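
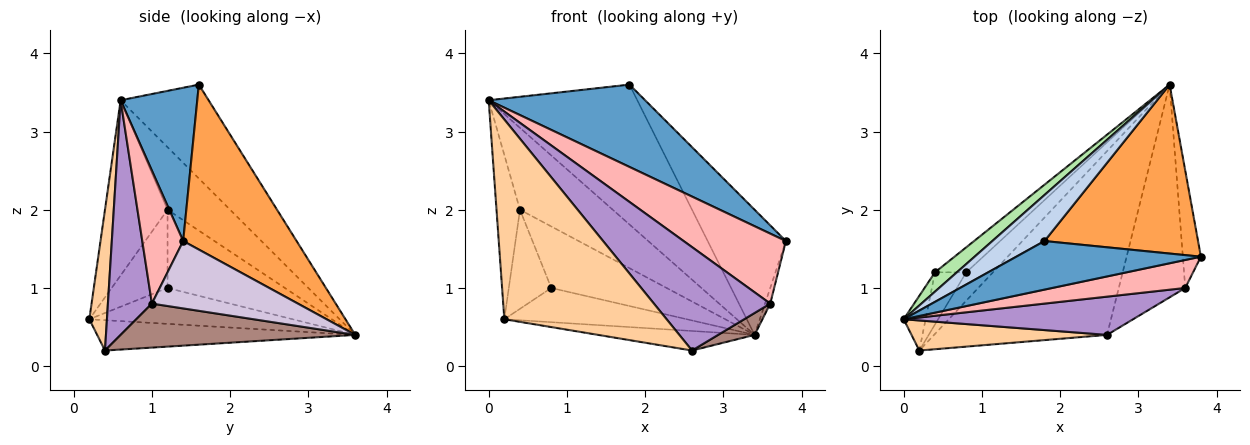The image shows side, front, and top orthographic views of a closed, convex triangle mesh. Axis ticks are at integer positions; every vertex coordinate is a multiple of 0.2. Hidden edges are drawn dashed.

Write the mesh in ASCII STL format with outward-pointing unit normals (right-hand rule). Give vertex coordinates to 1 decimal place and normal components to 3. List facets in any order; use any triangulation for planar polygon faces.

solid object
 facet normal 0.389 -0.794 0.468
  outer loop
   vertex 1.8 1.6 3.6
   vertex 0.0 0.6 3.4
   vertex 3.8 1.4 1.6
  endloop
 endfacet
 facet normal -0.490 0.828 0.272
  outer loop
   vertex 1.8 1.6 3.6
   vertex 3.4 3.6 0.4
   vertex 0.0 0.6 3.4
  endloop
 endfacet
 facet normal 0.653 0.451 0.608
  outer loop
   vertex 1.8 1.6 3.6
   vertex 3.8 1.4 1.6
   vertex 3.4 3.6 0.4
  endloop
 endfacet
 facet normal 0.107 -0.983 0.148
  outer loop
   vertex 2.6 0.4 0.2
   vertex 0.0 0.6 3.4
   vertex 0.2 0.2 0.6
  endloop
 endfacet
 facet normal -0.172 0.104 -0.980
  outer loop
   vertex 2.6 0.4 0.2
   vertex 0.2 0.2 0.6
   vertex 3.4 3.6 0.4
  endloop
 endfacet
 facet normal -0.549 0.814 0.192
  outer loop
   vertex 0.4 1.2 2.0
   vertex 0.0 0.6 3.4
   vertex 3.4 3.6 0.4
  endloop
 endfacet
 facet normal -0.930 0.349 -0.116
  outer loop
   vertex 0.4 1.2 2.0
   vertex 0.2 0.2 0.6
   vertex 0.0 0.6 3.4
  endloop
 endfacet
 facet normal 0.348 -0.870 0.348
  outer loop
   vertex 3.6 1.0 0.8
   vertex 3.8 1.4 1.6
   vertex 0.0 0.6 3.4
  endloop
 endfacet
 facet normal 0.334 -0.884 0.327
  outer loop
   vertex 3.6 1.0 0.8
   vertex 0.0 0.6 3.4
   vertex 2.6 0.4 0.2
  endloop
 endfacet
 facet normal 0.965 0.034 -0.259
  outer loop
   vertex 3.6 1.0 0.8
   vertex 3.4 3.6 0.4
   vertex 3.8 1.4 1.6
  endloop
 endfacet
 facet normal 0.550 -0.086 -0.831
  outer loop
   vertex 3.6 1.0 0.8
   vertex 2.6 0.4 0.2
   vertex 3.4 3.6 0.4
  endloop
 endfacet
 facet normal -0.651 0.584 -0.484
  outer loop
   vertex 0.8 1.2 1.0
   vertex 3.4 3.6 0.4
   vertex 0.2 0.2 0.6
  endloop
 endfacet
 facet normal -0.686 0.674 -0.274
  outer loop
   vertex 0.8 1.2 1.0
   vertex 0.4 1.2 2.0
   vertex 3.4 3.6 0.4
  endloop
 endfacet
 facet normal -0.759 0.577 -0.303
  outer loop
   vertex 0.8 1.2 1.0
   vertex 0.2 0.2 0.6
   vertex 0.4 1.2 2.0
  endloop
 endfacet
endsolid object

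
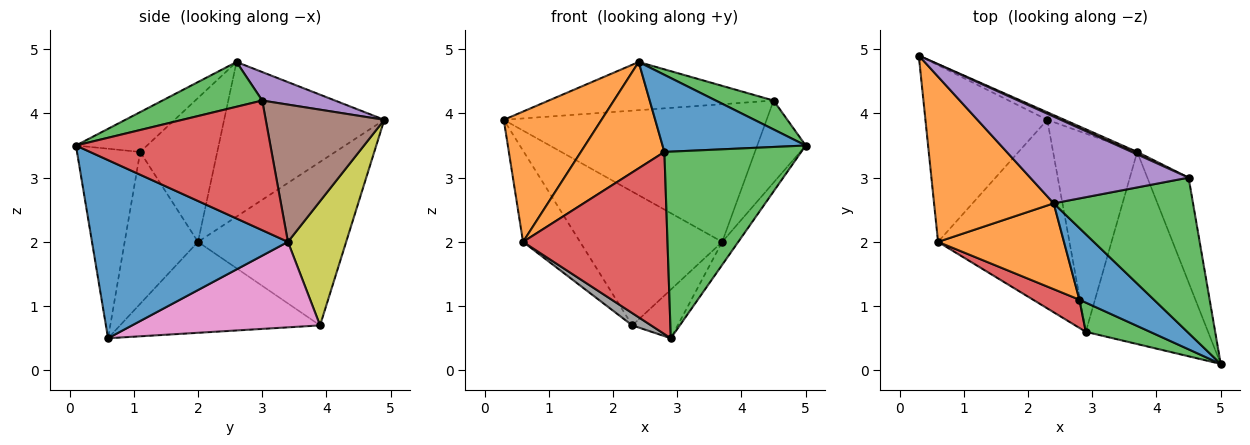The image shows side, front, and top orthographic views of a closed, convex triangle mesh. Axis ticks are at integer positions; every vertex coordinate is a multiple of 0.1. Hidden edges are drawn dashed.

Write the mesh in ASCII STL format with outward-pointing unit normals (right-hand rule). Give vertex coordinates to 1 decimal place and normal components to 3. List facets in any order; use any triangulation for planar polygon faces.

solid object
 facet normal 0.823 0.067 -0.565
  outer loop
   vertex 3.7 3.4 2.0
   vertex 5.0 0.1 3.5
   vertex 2.9 0.6 0.5
  endloop
 endfacet
 facet normal -0.712 -0.435 0.551
  outer loop
   vertex 0.6 2.0 2.0
   vertex 2.4 2.6 4.8
   vertex 0.3 4.9 3.9
  endloop
 endfacet
 facet normal 0.301 -0.174 0.938
  outer loop
   vertex 4.5 3.0 4.2
   vertex 2.4 2.6 4.8
   vertex 5.0 0.1 3.5
  endloop
 endfacet
 facet normal 0.927 0.231 -0.295
  outer loop
   vertex 4.5 3.0 4.2
   vertex 5.0 0.1 3.5
   vertex 3.7 3.4 2.0
  endloop
 endfacet
 facet normal 0.155 0.480 0.864
  outer loop
   vertex 4.5 3.0 4.2
   vertex 0.3 4.9 3.9
   vertex 2.4 2.6 4.8
  endloop
 endfacet
 facet normal 0.411 0.911 0.016
  outer loop
   vertex 4.5 3.0 4.2
   vertex 3.7 3.4 2.0
   vertex 0.3 4.9 3.9
  endloop
 endfacet
 facet normal 0.702 0.170 -0.691
  outer loop
   vertex 2.3 3.9 0.7
   vertex 3.7 3.4 2.0
   vertex 2.9 0.6 0.5
  endloop
 endfacet
 facet normal -0.568 -0.054 -0.821
  outer loop
   vertex 2.3 3.9 0.7
   vertex 2.9 0.6 0.5
   vertex 0.6 2.0 2.0
  endloop
 endfacet
 facet normal 0.379 0.924 -0.052
  outer loop
   vertex 2.3 3.9 0.7
   vertex 0.3 4.9 3.9
   vertex 3.7 3.4 2.0
  endloop
 endfacet
 facet normal -0.766 0.295 -0.571
  outer loop
   vertex 2.3 3.9 0.7
   vertex 0.6 2.0 2.0
   vertex 0.3 4.9 3.9
  endloop
 endfacet
 facet normal -0.342 -0.688 0.640
  outer loop
   vertex 2.8 1.1 3.4
   vertex 5.0 0.1 3.5
   vertex 2.4 2.6 4.8
  endloop
 endfacet
 facet normal -0.583 -0.632 0.510
  outer loop
   vertex 2.8 1.1 3.4
   vertex 2.4 2.6 4.8
   vertex 0.6 2.0 2.0
  endloop
 endfacet
 facet normal -0.415 -0.899 0.141
  outer loop
   vertex 2.8 1.1 3.4
   vertex 2.9 0.6 0.5
   vertex 5.0 0.1 3.5
  endloop
 endfacet
 facet normal -0.448 -0.883 0.137
  outer loop
   vertex 2.8 1.1 3.4
   vertex 0.6 2.0 2.0
   vertex 2.9 0.6 0.5
  endloop
 endfacet
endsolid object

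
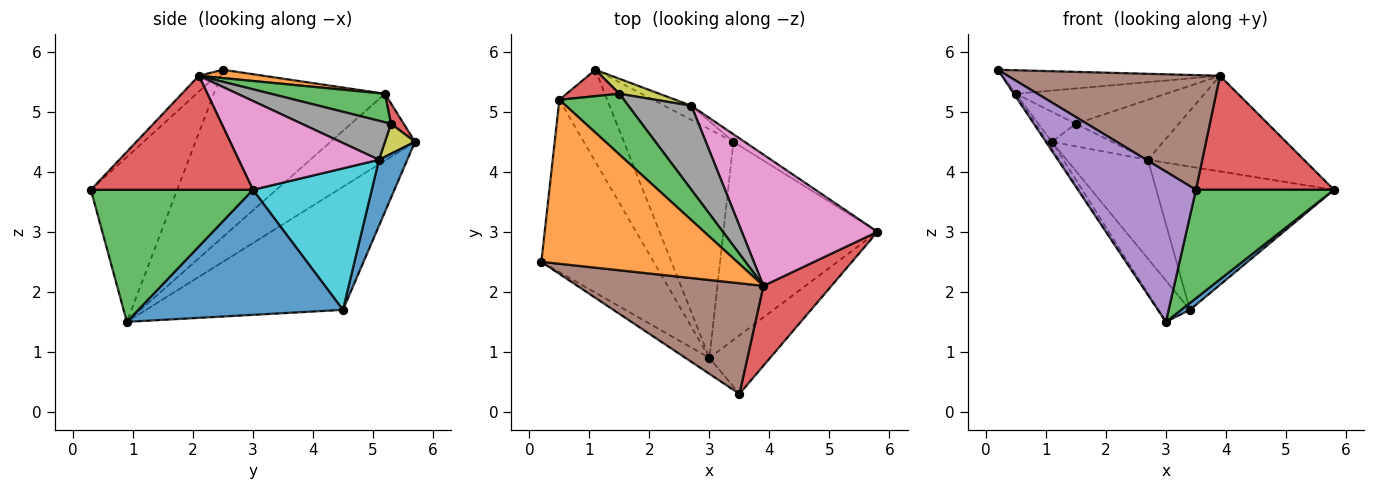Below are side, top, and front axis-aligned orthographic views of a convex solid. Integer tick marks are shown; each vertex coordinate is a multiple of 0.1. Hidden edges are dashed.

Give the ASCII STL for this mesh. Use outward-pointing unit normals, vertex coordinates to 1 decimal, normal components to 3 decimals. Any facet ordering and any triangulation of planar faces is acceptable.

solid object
 facet normal 0.630 -0.027 -0.776
  outer loop
   vertex 3.4 4.5 1.7
   vertex 5.8 3.0 3.7
   vertex 3.0 0.9 1.5
  endloop
 endfacet
 facet normal -0.742 0.119 -0.660
  outer loop
   vertex 3.4 4.5 1.7
   vertex 3.0 0.9 1.5
   vertex 1.1 5.7 4.5
  endloop
 endfacet
 facet normal 0.719 -0.612 -0.330
  outer loop
   vertex 3.5 0.3 3.7
   vertex 3.0 0.9 1.5
   vertex 5.8 3.0 3.7
  endloop
 endfacet
 facet normal 0.693 -0.590 0.413
  outer loop
   vertex 3.5 0.3 3.7
   vertex 5.8 3.0 3.7
   vertex 3.9 2.1 5.6
  endloop
 endfacet
 facet normal -0.588 -0.804 -0.086
  outer loop
   vertex 3.5 0.3 3.7
   vertex 0.2 2.5 5.7
   vertex 3.0 0.9 1.5
  endloop
 endfacet
 facet normal -0.059 -0.718 0.693
  outer loop
   vertex 3.5 0.3 3.7
   vertex 3.9 2.1 5.6
   vertex 0.2 2.5 5.7
  endloop
 endfacet
 facet normal 0.468 0.520 0.714
  outer loop
   vertex 2.7 5.1 4.2
   vertex 3.9 2.1 5.6
   vertex 5.8 3.0 3.7
  endloop
 endfacet
 facet normal 0.450 0.519 0.727
  outer loop
   vertex 2.7 5.1 4.2
   vertex 1.5 5.3 4.8
   vertex 3.9 2.1 5.6
  endloop
 endfacet
 facet normal 0.384 0.768 0.512
  outer loop
   vertex 2.7 5.1 4.2
   vertex 1.1 5.7 4.5
   vertex 1.5 5.3 4.8
  endloop
 endfacet
 facet normal 0.555 0.830 -0.044
  outer loop
   vertex 2.7 5.1 4.2
   vertex 5.8 3.0 3.7
   vertex 3.4 4.5 1.7
  endloop
 endfacet
 facet normal 0.326 0.936 -0.133
  outer loop
   vertex 2.7 5.1 4.2
   vertex 3.4 4.5 1.7
   vertex 1.1 5.7 4.5
  endloop
 endfacet
 facet normal 0.042 0.142 0.989
  outer loop
   vertex 0.5 5.2 5.3
   vertex 0.2 2.5 5.7
   vertex 3.9 2.1 5.6
  endloop
 endfacet
 facet normal 0.357 0.470 0.808
  outer loop
   vertex 0.5 5.2 5.3
   vertex 3.9 2.1 5.6
   vertex 1.5 5.3 4.8
  endloop
 endfacet
 facet normal 0.247 0.727 0.640
  outer loop
   vertex 0.5 5.2 5.3
   vertex 1.5 5.3 4.8
   vertex 1.1 5.7 4.5
  endloop
 endfacet
 facet normal -0.830 0.010 -0.557
  outer loop
   vertex 0.5 5.2 5.3
   vertex 3.0 0.9 1.5
   vertex 0.2 2.5 5.7
  endloop
 endfacet
 facet normal -0.812 0.043 -0.582
  outer loop
   vertex 0.5 5.2 5.3
   vertex 1.1 5.7 4.5
   vertex 3.0 0.9 1.5
  endloop
 endfacet
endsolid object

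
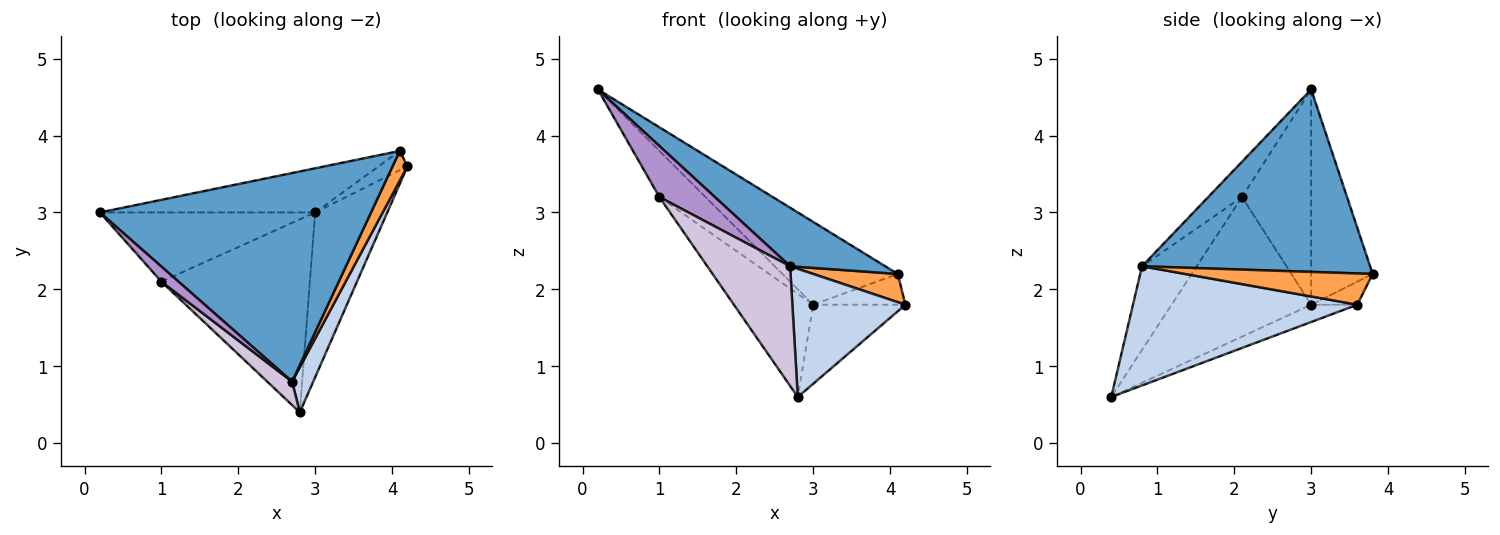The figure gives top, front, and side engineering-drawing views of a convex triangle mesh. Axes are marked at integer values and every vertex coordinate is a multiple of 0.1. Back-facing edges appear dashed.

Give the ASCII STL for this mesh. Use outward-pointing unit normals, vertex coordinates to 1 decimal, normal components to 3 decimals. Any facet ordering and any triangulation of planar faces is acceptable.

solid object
 facet normal 0.544 -0.227 0.808
  outer loop
   vertex 2.7 0.8 2.3
   vertex 4.1 3.8 2.2
   vertex 0.2 3.0 4.6
  endloop
 endfacet
 facet normal 0.882 -0.445 0.156
  outer loop
   vertex 2.7 0.8 2.3
   vertex 2.8 0.4 0.6
   vertex 4.2 3.6 1.8
  endloop
 endfacet
 facet normal 0.836 -0.377 0.398
  outer loop
   vertex 2.7 0.8 2.3
   vertex 4.2 3.6 1.8
   vertex 4.1 3.8 2.2
  endloop
 endfacet
 facet normal -0.211 0.423 -0.881
  outer loop
   vertex 3.0 3.0 1.8
   vertex 4.2 3.6 1.8
   vertex 2.8 0.4 0.6
  endloop
 endfacet
 facet normal -0.426 0.798 -0.426
  outer loop
   vertex 3.0 3.0 1.8
   vertex 0.2 3.0 4.6
   vertex 4.1 3.8 2.2
  endloop
 endfacet
 facet normal -0.390 0.781 -0.488
  outer loop
   vertex 3.0 3.0 1.8
   vertex 4.1 3.8 2.2
   vertex 4.2 3.6 1.8
  endloop
 endfacet
 facet normal -0.640 0.426 -0.640
  outer loop
   vertex 1.0 2.1 3.2
   vertex 0.2 3.0 4.6
   vertex 3.0 3.0 1.8
  endloop
 endfacet
 facet normal -0.638 0.362 -0.679
  outer loop
   vertex 1.0 2.1 3.2
   vertex 3.0 3.0 1.8
   vertex 2.8 0.4 0.6
  endloop
 endfacet
 facet normal -0.504 -0.828 0.245
  outer loop
   vertex 1.0 2.1 3.2
   vertex 2.7 0.8 2.3
   vertex 0.2 3.0 4.6
  endloop
 endfacet
 facet normal -0.544 -0.823 0.162
  outer loop
   vertex 1.0 2.1 3.2
   vertex 2.8 0.4 0.6
   vertex 2.7 0.8 2.3
  endloop
 endfacet
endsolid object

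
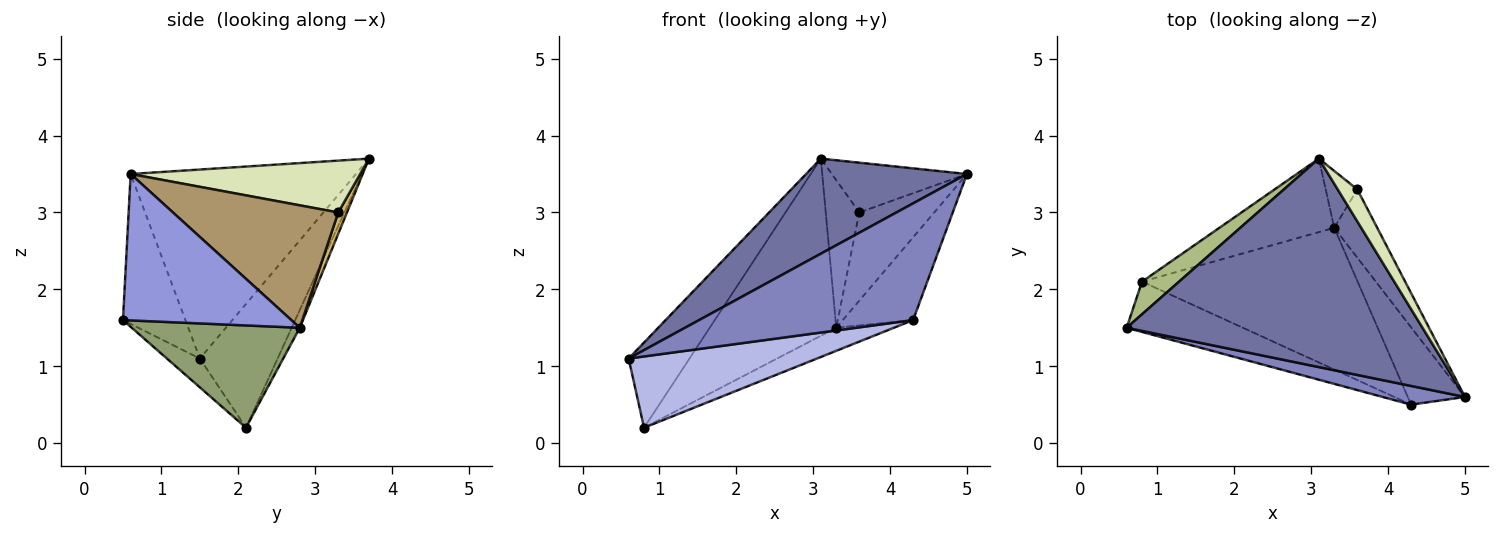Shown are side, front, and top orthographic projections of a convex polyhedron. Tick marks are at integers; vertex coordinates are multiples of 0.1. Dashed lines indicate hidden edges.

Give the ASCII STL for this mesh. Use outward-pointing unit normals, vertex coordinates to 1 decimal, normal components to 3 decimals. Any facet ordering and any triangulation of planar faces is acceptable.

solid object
 facet normal -0.502 -0.359 0.787
  outer loop
   vertex 3.1 3.7 3.7
   vertex 0.6 1.5 1.1
   vertex 5.0 0.6 3.5
  endloop
 endfacet
 facet normal -0.277 -0.949 0.152
  outer loop
   vertex 4.3 0.5 1.6
   vertex 5.0 0.6 3.5
   vertex 0.6 1.5 1.1
  endloop
 endfacet
 facet normal 0.868 0.363 -0.339
  outer loop
   vertex 3.3 2.8 1.5
   vertex 5.0 0.6 3.5
   vertex 4.3 0.5 1.6
  endloop
 endfacet
 facet normal -0.141 -0.809 -0.571
  outer loop
   vertex 0.8 2.1 0.2
   vertex 4.3 0.5 1.6
   vertex 0.6 1.5 1.1
  endloop
 endfacet
 facet normal 0.424 0.146 -0.894
  outer loop
   vertex 0.8 2.1 0.2
   vertex 3.3 2.8 1.5
   vertex 4.3 0.5 1.6
  endloop
 endfacet
 facet normal -0.767 0.600 0.230
  outer loop
   vertex 0.8 2.1 0.2
   vertex 0.6 1.5 1.1
   vertex 3.1 3.7 3.7
  endloop
 endfacet
 facet normal -0.059 0.922 -0.383
  outer loop
   vertex 0.8 2.1 0.2
   vertex 3.1 3.7 3.7
   vertex 3.3 2.8 1.5
  endloop
 endfacet
 facet normal 0.819 0.482 0.310
  outer loop
   vertex 3.6 3.3 3.0
   vertex 3.1 3.7 3.7
   vertex 5.0 0.6 3.5
  endloop
 endfacet
 facet normal 0.867 0.393 -0.305
  outer loop
   vertex 3.6 3.3 3.0
   vertex 5.0 0.6 3.5
   vertex 3.3 2.8 1.5
  endloop
 endfacet
 facet normal 0.236 0.907 -0.349
  outer loop
   vertex 3.6 3.3 3.0
   vertex 3.3 2.8 1.5
   vertex 3.1 3.7 3.7
  endloop
 endfacet
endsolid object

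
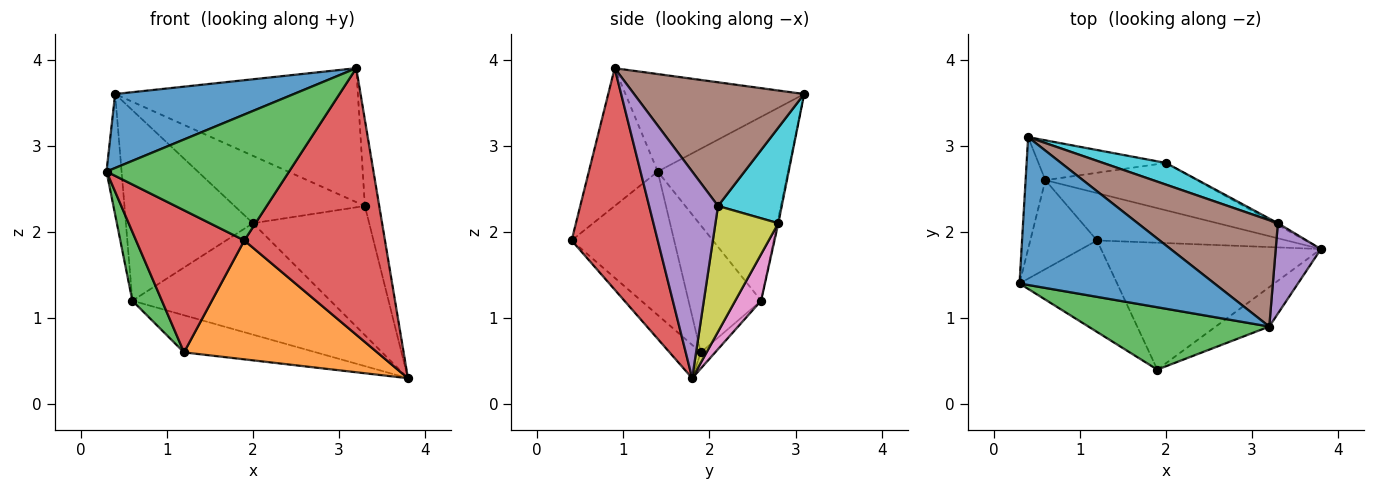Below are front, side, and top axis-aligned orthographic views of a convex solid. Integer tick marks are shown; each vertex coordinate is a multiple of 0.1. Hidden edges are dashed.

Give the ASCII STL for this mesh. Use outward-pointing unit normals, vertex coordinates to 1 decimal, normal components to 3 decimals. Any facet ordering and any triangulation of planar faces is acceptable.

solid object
 facet normal -0.408 -0.408 0.816
  outer loop
   vertex 3.2 0.9 3.9
   vertex 0.4 3.1 3.6
   vertex 0.3 1.4 2.7
  endloop
 endfacet
 facet normal -0.988 0.114 -0.106
  outer loop
   vertex 0.6 2.6 1.2
   vertex 0.3 1.4 2.7
   vertex 0.4 3.1 3.6
  endloop
 endfacet
 facet normal -0.320 -0.849 0.420
  outer loop
   vertex 1.9 0.4 1.9
   vertex 3.2 0.9 3.9
   vertex 0.3 1.4 2.7
  endloop
 endfacet
 facet normal 0.518 -0.846 -0.125
  outer loop
   vertex 1.9 0.4 1.9
   vertex 3.8 1.8 0.3
   vertex 3.2 0.9 3.9
  endloop
 endfacet
 facet normal 0.957 0.199 0.209
  outer loop
   vertex 3.3 2.1 2.3
   vertex 3.2 0.9 3.9
   vertex 3.8 1.8 0.3
  endloop
 endfacet
 facet normal 0.481 0.687 0.545
  outer loop
   vertex 3.3 2.1 2.3
   vertex 0.4 3.1 3.6
   vertex 3.2 0.9 3.9
  endloop
 endfacet
 facet normal 0.119 0.914 -0.388
  outer loop
   vertex 2.0 2.8 2.1
   vertex 3.8 1.8 0.3
   vertex 0.6 2.6 1.2
  endloop
 endfacet
 facet normal -0.008 0.979 -0.205
  outer loop
   vertex 2.0 2.8 2.1
   vertex 0.6 2.6 1.2
   vertex 0.4 3.1 3.6
  endloop
 endfacet
 facet normal 0.476 0.880 -0.013
  outer loop
   vertex 2.0 2.8 2.1
   vertex 3.3 2.1 2.3
   vertex 3.8 1.8 0.3
  endloop
 endfacet
 facet normal 0.422 0.863 0.278
  outer loop
   vertex 2.0 2.8 2.1
   vertex 0.4 3.1 3.6
   vertex 3.3 2.1 2.3
  endloop
 endfacet
 facet normal -0.067 0.616 -0.785
  outer loop
   vertex 1.2 1.9 0.6
   vertex 0.6 2.6 1.2
   vertex 3.8 1.8 0.3
  endloop
 endfacet
 facet normal -0.110 -0.680 -0.725
  outer loop
   vertex 1.2 1.9 0.6
   vertex 3.8 1.8 0.3
   vertex 1.9 0.4 1.9
  endloop
 endfacet
 facet normal -0.833 -0.339 -0.438
  outer loop
   vertex 1.2 1.9 0.6
   vertex 0.3 1.4 2.7
   vertex 0.6 2.6 1.2
  endloop
 endfacet
 facet normal -0.623 -0.658 -0.424
  outer loop
   vertex 1.2 1.9 0.6
   vertex 1.9 0.4 1.9
   vertex 0.3 1.4 2.7
  endloop
 endfacet
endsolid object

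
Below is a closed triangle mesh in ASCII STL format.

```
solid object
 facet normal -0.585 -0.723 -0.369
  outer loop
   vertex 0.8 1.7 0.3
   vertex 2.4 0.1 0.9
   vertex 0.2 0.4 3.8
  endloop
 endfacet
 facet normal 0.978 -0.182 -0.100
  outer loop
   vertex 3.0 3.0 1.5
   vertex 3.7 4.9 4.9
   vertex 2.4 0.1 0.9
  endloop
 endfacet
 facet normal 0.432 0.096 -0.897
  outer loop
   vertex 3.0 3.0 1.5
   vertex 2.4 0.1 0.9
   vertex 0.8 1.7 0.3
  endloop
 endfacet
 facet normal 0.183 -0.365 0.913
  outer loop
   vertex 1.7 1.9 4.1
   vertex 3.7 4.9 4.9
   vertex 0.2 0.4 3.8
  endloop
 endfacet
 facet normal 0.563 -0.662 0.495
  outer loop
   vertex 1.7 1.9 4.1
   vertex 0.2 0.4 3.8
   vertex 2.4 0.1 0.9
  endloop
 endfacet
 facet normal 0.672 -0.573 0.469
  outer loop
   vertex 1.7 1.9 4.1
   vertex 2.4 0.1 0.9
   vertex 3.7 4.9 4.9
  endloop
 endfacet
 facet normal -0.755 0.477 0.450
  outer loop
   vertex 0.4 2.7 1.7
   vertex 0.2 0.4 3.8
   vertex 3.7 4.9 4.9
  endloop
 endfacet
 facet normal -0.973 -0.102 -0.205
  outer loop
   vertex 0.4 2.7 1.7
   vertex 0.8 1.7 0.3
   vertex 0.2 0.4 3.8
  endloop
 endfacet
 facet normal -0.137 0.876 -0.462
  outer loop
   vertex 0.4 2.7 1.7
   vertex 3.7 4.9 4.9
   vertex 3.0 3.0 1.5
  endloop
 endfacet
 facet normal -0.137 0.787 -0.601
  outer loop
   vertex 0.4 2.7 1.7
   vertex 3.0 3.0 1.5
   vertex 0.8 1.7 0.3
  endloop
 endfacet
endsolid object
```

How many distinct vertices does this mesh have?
7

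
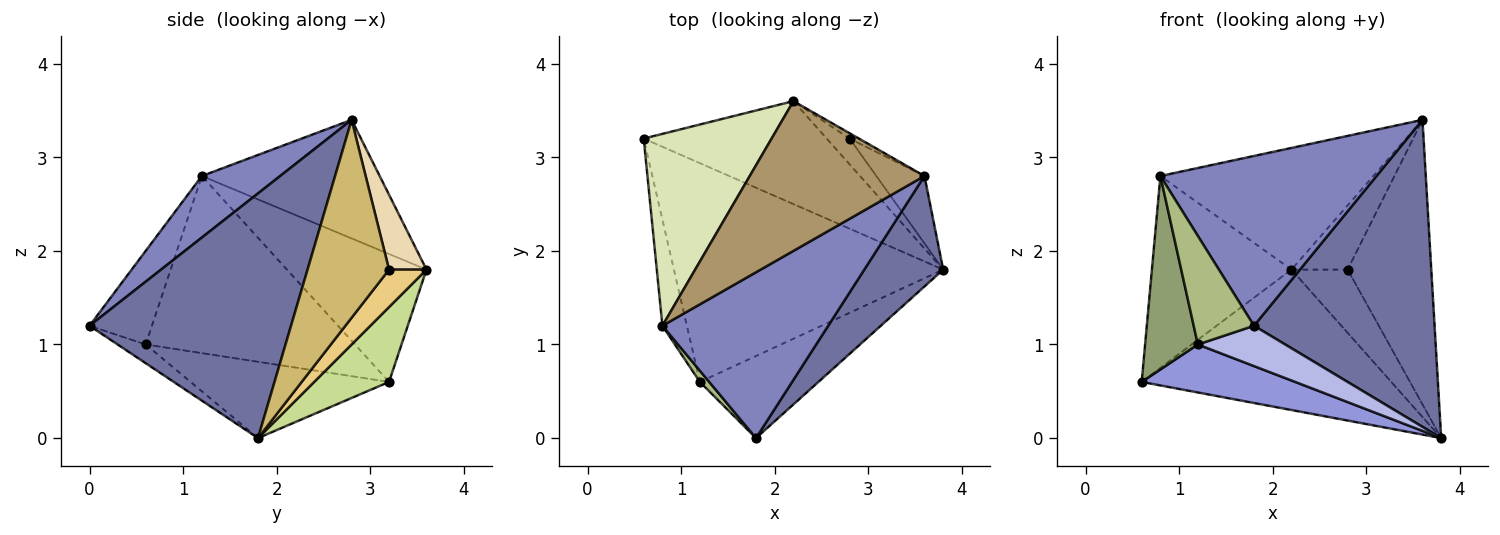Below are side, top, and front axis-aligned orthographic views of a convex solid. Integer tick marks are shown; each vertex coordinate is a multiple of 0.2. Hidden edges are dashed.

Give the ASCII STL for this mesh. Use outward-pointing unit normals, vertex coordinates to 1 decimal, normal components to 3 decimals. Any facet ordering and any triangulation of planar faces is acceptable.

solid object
 facet normal 0.724 -0.649 0.233
  outer loop
   vertex 3.6 2.8 3.4
   vertex 1.8 0.0 1.2
   vertex 3.8 1.8 0.0
  endloop
 endfacet
 facet normal 0.251 -0.693 0.676
  outer loop
   vertex 0.8 1.2 2.8
   vertex 1.8 0.0 1.2
   vertex 3.6 2.8 3.4
  endloop
 endfacet
 facet normal -0.267 -0.206 -0.941
  outer loop
   vertex 1.2 0.6 1.0
   vertex 0.6 3.2 0.6
   vertex 3.8 1.8 0.0
  endloop
 endfacet
 facet normal -0.140 -0.437 -0.889
  outer loop
   vertex 1.2 0.6 1.0
   vertex 3.8 1.8 0.0
   vertex 1.8 0.0 1.2
  endloop
 endfacet
 facet normal -0.961 -0.242 -0.133
  outer loop
   vertex 1.2 0.6 1.0
   vertex 0.8 1.2 2.8
   vertex 0.6 3.2 0.6
  endloop
 endfacet
 facet normal -0.717 -0.693 0.072
  outer loop
   vertex 1.2 0.6 1.0
   vertex 1.8 0.0 1.2
   vertex 0.8 1.2 2.8
  endloop
 endfacet
 facet normal 0.235 0.784 -0.575
  outer loop
   vertex 2.2 3.6 1.8
   vertex 3.8 1.8 0.0
   vertex 0.6 3.2 0.6
  endloop
 endfacet
 facet normal -0.577 0.577 0.577
  outer loop
   vertex 2.2 3.6 1.8
   vertex 0.6 3.2 0.6
   vertex 0.8 1.2 2.8
  endloop
 endfacet
 facet normal -0.466 0.558 0.687
  outer loop
   vertex 2.2 3.6 1.8
   vertex 0.8 1.2 2.8
   vertex 3.6 2.8 3.4
  endloop
 endfacet
 facet normal 0.688 0.706 -0.167
  outer loop
   vertex 2.8 3.2 1.8
   vertex 3.6 2.8 3.4
   vertex 3.8 1.8 0.0
  endloop
 endfacet
 facet normal 0.525 0.788 -0.321
  outer loop
   vertex 2.8 3.2 1.8
   vertex 3.8 1.8 0.0
   vertex 2.2 3.6 1.8
  endloop
 endfacet
 facet normal 0.553 0.830 -0.069
  outer loop
   vertex 2.8 3.2 1.8
   vertex 2.2 3.6 1.8
   vertex 3.6 2.8 3.4
  endloop
 endfacet
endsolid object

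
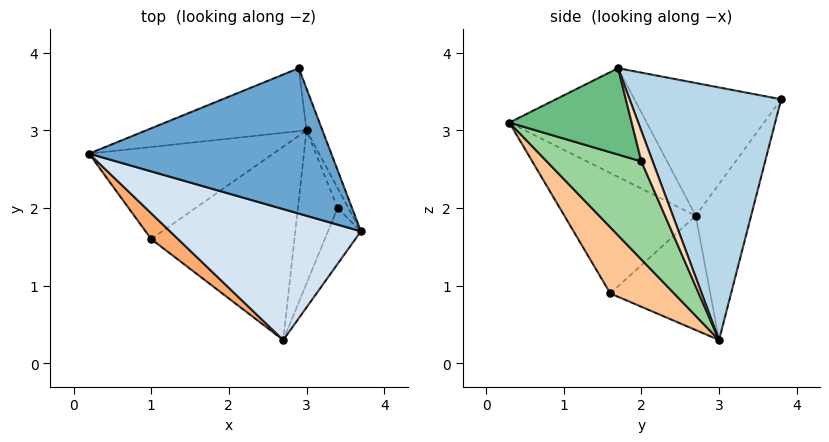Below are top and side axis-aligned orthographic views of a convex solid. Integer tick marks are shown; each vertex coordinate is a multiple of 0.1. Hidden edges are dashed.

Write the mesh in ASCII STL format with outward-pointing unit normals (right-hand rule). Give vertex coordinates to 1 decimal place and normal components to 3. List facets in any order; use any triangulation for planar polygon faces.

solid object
 facet normal -0.481 -0.016 0.877
  outer loop
   vertex 2.9 3.8 3.4
   vertex 0.2 2.7 1.9
   vertex 3.7 1.7 3.8
  endloop
 endfacet
 facet normal -0.243 0.937 -0.250
  outer loop
   vertex 3.0 3.0 0.3
   vertex 0.2 2.7 1.9
   vertex 2.9 3.8 3.4
  endloop
 endfacet
 facet normal 0.937 0.346 -0.059
  outer loop
   vertex 3.0 3.0 0.3
   vertex 2.9 3.8 3.4
   vertex 3.7 1.7 3.8
  endloop
 endfacet
 facet normal -0.493 -0.081 0.866
  outer loop
   vertex 2.7 0.3 3.1
   vertex 3.7 1.7 3.8
   vertex 0.2 2.7 1.9
  endloop
 endfacet
 facet normal -0.491 0.363 -0.792
  outer loop
   vertex 1.0 1.6 0.9
   vertex 0.2 2.7 1.9
   vertex 3.0 3.0 0.3
  endloop
 endfacet
 facet normal -0.723 -0.672 0.161
  outer loop
   vertex 1.0 1.6 0.9
   vertex 2.7 0.3 3.1
   vertex 0.2 2.7 1.9
  endloop
 endfacet
 facet normal 0.298 -0.703 -0.646
  outer loop
   vertex 1.0 1.6 0.9
   vertex 3.0 3.0 0.3
   vertex 2.7 0.3 3.1
  endloop
 endfacet
 facet normal 0.879 -0.362 -0.310
  outer loop
   vertex 3.4 2.0 2.6
   vertex 3.0 3.0 0.3
   vertex 3.7 1.7 3.8
  endloop
 endfacet
 facet normal 0.839 -0.440 -0.320
  outer loop
   vertex 3.4 2.0 2.6
   vertex 3.7 1.7 3.8
   vertex 2.7 0.3 3.1
  endloop
 endfacet
 facet normal 0.832 -0.441 -0.337
  outer loop
   vertex 3.4 2.0 2.6
   vertex 2.7 0.3 3.1
   vertex 3.0 3.0 0.3
  endloop
 endfacet
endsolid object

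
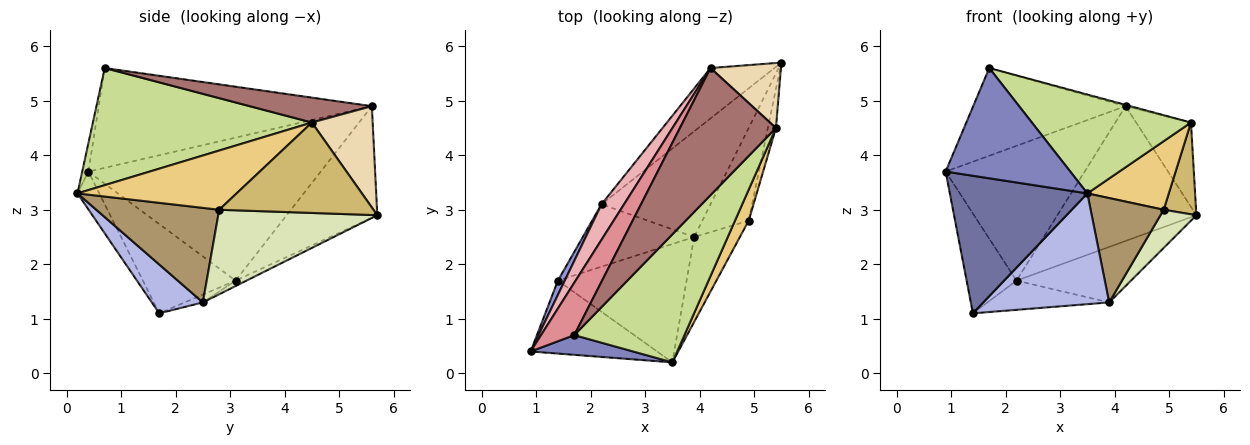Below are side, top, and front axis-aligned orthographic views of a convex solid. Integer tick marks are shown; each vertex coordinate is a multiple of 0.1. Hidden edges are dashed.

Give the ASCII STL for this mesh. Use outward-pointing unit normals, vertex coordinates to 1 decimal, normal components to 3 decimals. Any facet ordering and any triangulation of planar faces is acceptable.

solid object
 facet normal -0.139 -0.875 -0.464
  outer loop
   vertex 1.4 1.7 1.1
   vertex 3.5 0.2 3.3
   vertex 0.9 0.4 3.7
  endloop
 endfacet
 facet normal -0.049 -0.983 0.176
  outer loop
   vertex 1.7 0.7 5.6
   vertex 0.9 0.4 3.7
   vertex 3.5 0.2 3.3
  endloop
 endfacet
 facet normal -0.878 0.473 0.068
  outer loop
   vertex 2.2 3.1 1.7
   vertex 1.4 1.7 1.1
   vertex 0.9 0.4 3.7
  endloop
 endfacet
 facet normal 0.267 -0.658 -0.704
  outer loop
   vertex 3.9 2.5 1.3
   vertex 3.5 0.2 3.3
   vertex 1.4 1.7 1.1
  endloop
 endfacet
 facet normal -0.044 0.464 -0.885
  outer loop
   vertex 3.9 2.5 1.3
   vertex 2.2 3.1 1.7
   vertex 5.5 5.7 2.9
  endloop
 endfacet
 facet normal -0.063 0.423 -0.904
  outer loop
   vertex 3.9 2.5 1.3
   vertex 1.4 1.7 1.1
   vertex 2.2 3.1 1.7
  endloop
 endfacet
 facet normal 0.644 -0.468 0.606
  outer loop
   vertex 5.4 4.5 4.6
   vertex 1.7 0.7 5.6
   vertex 3.5 0.2 3.3
  endloop
 endfacet
 facet normal 0.860 -0.194 -0.472
  outer loop
   vertex 4.9 2.8 3.0
   vertex 3.9 2.5 1.3
   vertex 5.5 5.7 2.9
  endloop
 endfacet
 facet normal 0.794 -0.472 -0.384
  outer loop
   vertex 4.9 2.8 3.0
   vertex 3.5 0.2 3.3
   vertex 3.9 2.5 1.3
  endloop
 endfacet
 facet normal 0.975 -0.205 -0.087
  outer loop
   vertex 4.9 2.8 3.0
   vertex 5.5 5.7 2.9
   vertex 5.4 4.5 4.6
  endloop
 endfacet
 facet normal 0.872 -0.446 0.202
  outer loop
   vertex 4.9 2.8 3.0
   vertex 5.4 4.5 4.6
   vertex 3.5 0.2 3.3
  endloop
 endfacet
 facet normal 0.660 0.595 0.459
  outer loop
   vertex 4.2 5.6 4.9
   vertex 5.4 4.5 4.6
   vertex 5.5 5.7 2.9
  endloop
 endfacet
 facet normal 0.251 0.010 0.968
  outer loop
   vertex 4.2 5.6 4.9
   vertex 1.7 0.7 5.6
   vertex 5.4 4.5 4.6
  endloop
 endfacet
 facet normal -0.521 0.799 -0.299
  outer loop
   vertex 4.2 5.6 4.9
   vertex 5.5 5.7 2.9
   vertex 2.2 3.1 1.7
  endloop
 endfacet
 facet normal -0.839 0.468 0.279
  outer loop
   vertex 4.2 5.6 4.9
   vertex 0.9 0.4 3.7
   vertex 1.7 0.7 5.6
  endloop
 endfacet
 facet normal -0.850 0.509 0.134
  outer loop
   vertex 4.2 5.6 4.9
   vertex 2.2 3.1 1.7
   vertex 0.9 0.4 3.7
  endloop
 endfacet
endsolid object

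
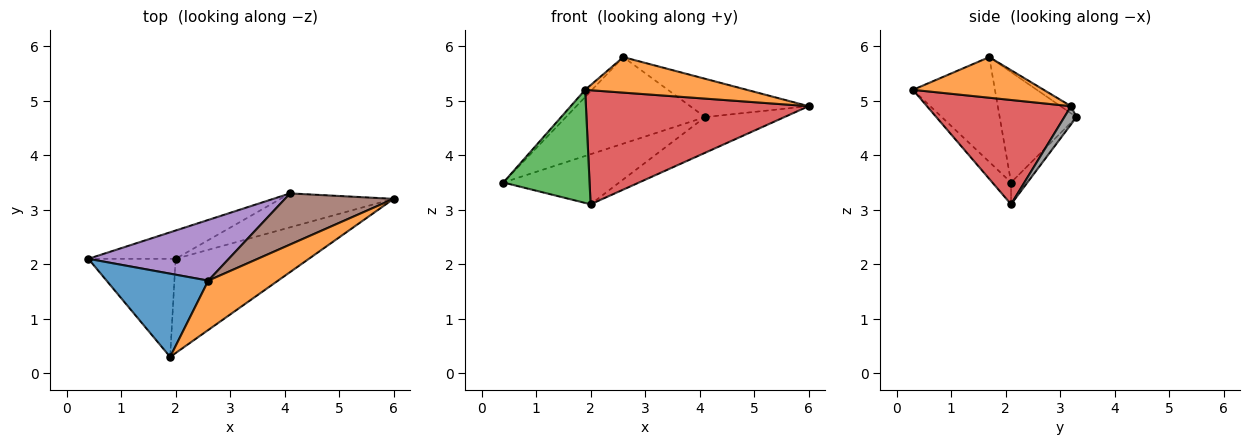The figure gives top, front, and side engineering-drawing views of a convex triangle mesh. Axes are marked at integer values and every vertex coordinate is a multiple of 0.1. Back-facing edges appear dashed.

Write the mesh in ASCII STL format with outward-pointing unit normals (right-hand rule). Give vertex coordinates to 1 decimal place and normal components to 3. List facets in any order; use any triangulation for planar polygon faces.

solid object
 facet normal -0.716 0.060 0.695
  outer loop
   vertex 2.6 1.7 5.8
   vertex 0.4 2.1 3.5
   vertex 1.9 0.3 5.2
  endloop
 endfacet
 facet normal 0.427 -0.528 0.734
  outer loop
   vertex 2.6 1.7 5.8
   vertex 1.9 0.3 5.2
   vertex 6.0 3.2 4.9
  endloop
 endfacet
 facet normal -0.162 -0.745 -0.647
  outer loop
   vertex 2.0 2.1 3.1
   vertex 1.9 0.3 5.2
   vertex 0.4 2.1 3.5
  endloop
 endfacet
 facet normal 0.446 -0.690 -0.570
  outer loop
   vertex 2.0 2.1 3.1
   vertex 6.0 3.2 4.9
   vertex 1.9 0.3 5.2
  endloop
 endfacet
 facet normal -0.412 0.746 0.524
  outer loop
   vertex 4.1 3.3 4.7
   vertex 0.4 2.1 3.5
   vertex 2.6 1.7 5.8
  endloop
 endfacet
 facet normal -0.053 0.599 0.799
  outer loop
   vertex 4.1 3.3 4.7
   vertex 2.6 1.7 5.8
   vertex 6.0 3.2 4.9
  endloop
 endfacet
 facet normal -0.122 0.864 -0.488
  outer loop
   vertex 4.1 3.3 4.7
   vertex 2.0 2.1 3.1
   vertex 0.4 2.1 3.5
  endloop
 endfacet
 facet normal 0.110 0.720 -0.685
  outer loop
   vertex 4.1 3.3 4.7
   vertex 6.0 3.2 4.9
   vertex 2.0 2.1 3.1
  endloop
 endfacet
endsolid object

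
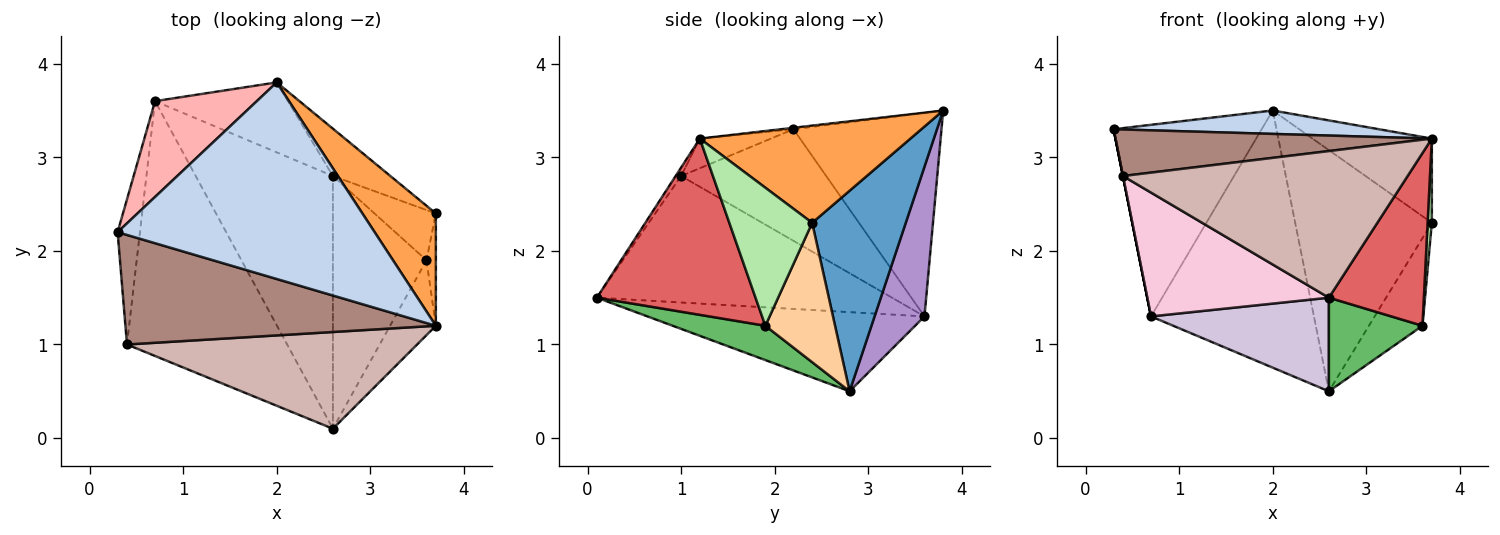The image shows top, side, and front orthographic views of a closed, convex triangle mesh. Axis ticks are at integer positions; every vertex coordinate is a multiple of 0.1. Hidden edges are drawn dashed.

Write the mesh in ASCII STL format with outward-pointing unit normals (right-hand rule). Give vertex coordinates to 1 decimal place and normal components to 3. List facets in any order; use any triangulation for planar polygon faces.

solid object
 facet normal 0.558 0.814 -0.160
  outer loop
   vertex 2.0 3.8 3.5
   vertex 3.7 2.4 2.3
   vertex 2.6 2.8 0.5
  endloop
 endfacet
 facet normal -0.006 -0.118 0.993
  outer loop
   vertex 3.7 1.2 3.2
   vertex 2.0 3.8 3.5
   vertex 0.3 2.2 3.3
  endloop
 endfacet
 facet normal 0.727 0.412 0.549
  outer loop
   vertex 3.7 1.2 3.2
   vertex 3.7 2.4 2.3
   vertex 2.0 3.8 3.5
  endloop
 endfacet
 facet normal 0.749 0.575 -0.330
  outer loop
   vertex 3.6 1.9 1.2
   vertex 2.6 2.8 0.5
   vertex 3.7 2.4 2.3
  endloop
 endfacet
 facet normal 0.325 -0.328 -0.887
  outer loop
   vertex 3.6 1.9 1.2
   vertex 2.6 0.1 1.5
   vertex 2.6 2.8 0.5
  endloop
 endfacet
 facet normal 0.996 -0.051 -0.068
  outer loop
   vertex 3.6 1.9 1.2
   vertex 3.7 2.4 2.3
   vertex 3.7 1.2 3.2
  endloop
 endfacet
 facet normal 0.837 -0.501 -0.217
  outer loop
   vertex 3.6 1.9 1.2
   vertex 3.7 1.2 3.2
   vertex 2.6 0.1 1.5
  endloop
 endfacet
 facet normal -0.667 0.667 0.333
  outer loop
   vertex 0.7 3.6 1.3
   vertex 0.3 2.2 3.3
   vertex 2.0 3.8 3.5
  endloop
 endfacet
 facet normal 0.284 0.925 -0.252
  outer loop
   vertex 0.7 3.6 1.3
   vertex 2.0 3.8 3.5
   vertex 2.6 2.8 0.5
  endloop
 endfacet
 facet normal -0.476 -0.305 -0.825
  outer loop
   vertex 0.7 3.6 1.3
   vertex 2.6 2.8 0.5
   vertex 2.6 0.1 1.5
  endloop
 endfacet
 facet normal -0.088 -0.389 0.917
  outer loop
   vertex 0.4 1.0 2.8
   vertex 3.7 1.2 3.2
   vertex 0.3 2.2 3.3
  endloop
 endfacet
 facet normal -0.016 -0.835 0.551
  outer loop
   vertex 0.4 1.0 2.8
   vertex 2.6 0.1 1.5
   vertex 3.7 1.2 3.2
  endloop
 endfacet
 facet normal -0.981 0.000 -0.196
  outer loop
   vertex 0.4 1.0 2.8
   vertex 0.3 2.2 3.3
   vertex 0.7 3.6 1.3
  endloop
 endfacet
 facet normal -0.579 -0.356 -0.733
  outer loop
   vertex 0.4 1.0 2.8
   vertex 0.7 3.6 1.3
   vertex 2.6 0.1 1.5
  endloop
 endfacet
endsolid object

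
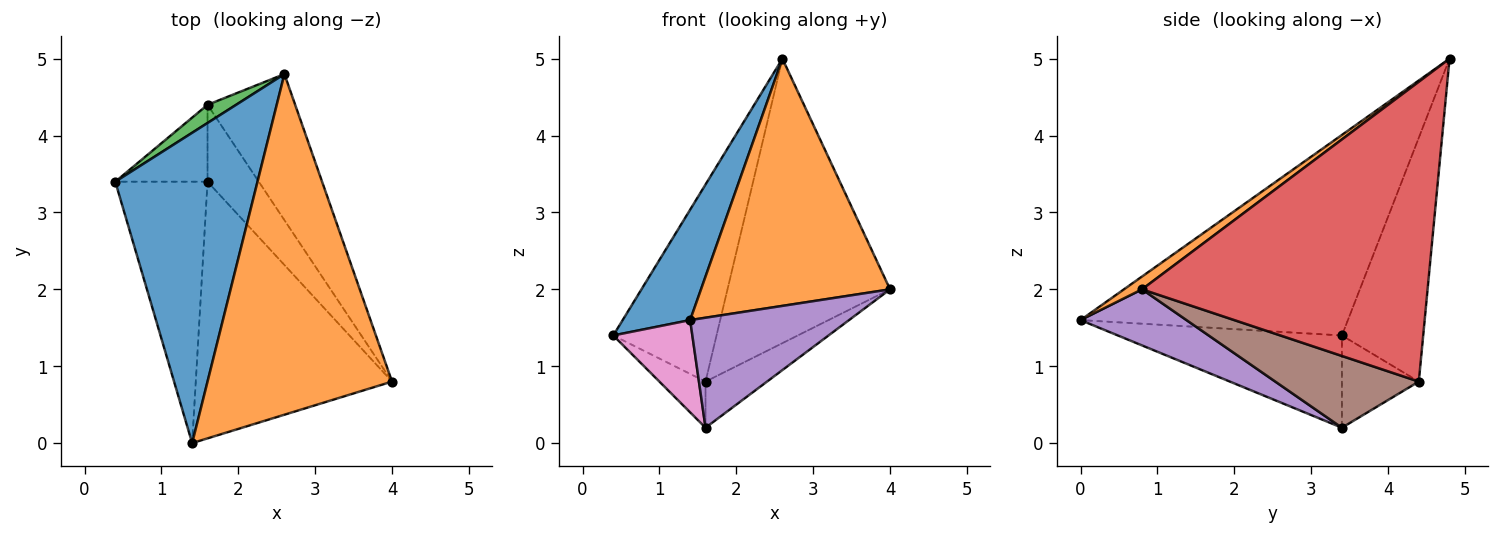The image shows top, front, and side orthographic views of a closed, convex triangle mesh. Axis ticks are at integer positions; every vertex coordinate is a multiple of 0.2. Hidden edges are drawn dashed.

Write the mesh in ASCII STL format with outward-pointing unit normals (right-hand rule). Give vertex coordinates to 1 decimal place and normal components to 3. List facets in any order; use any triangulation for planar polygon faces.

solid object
 facet normal -0.799 -0.202 0.567
  outer loop
   vertex 1.4 0.0 1.6
   vertex 2.6 4.8 5.0
   vertex 0.4 3.4 1.4
  endloop
 endfacet
 facet normal 0.056 -0.586 0.808
  outer loop
   vertex 1.4 0.0 1.6
   vertex 4.0 0.8 2.0
   vertex 2.6 4.8 5.0
  endloop
 endfacet
 facet normal -0.617 0.784 0.072
  outer loop
   vertex 1.6 4.4 0.8
   vertex 0.4 3.4 1.4
   vertex 2.6 4.8 5.0
  endloop
 endfacet
 facet normal 0.842 0.479 -0.246
  outer loop
   vertex 1.6 4.4 0.8
   vertex 2.6 4.8 5.0
   vertex 4.0 0.8 2.0
  endloop
 endfacet
 facet normal 0.254 -0.381 -0.889
  outer loop
   vertex 1.6 3.4 0.2
   vertex 4.0 0.8 2.0
   vertex 1.4 0.0 1.6
  endloop
 endfacet
 facet normal 0.768 0.329 -0.549
  outer loop
   vertex 1.6 3.4 0.2
   vertex 1.6 4.4 0.8
   vertex 4.0 0.8 2.0
  endloop
 endfacet
 facet normal -0.686 -0.242 -0.686
  outer loop
   vertex 1.6 3.4 0.2
   vertex 1.4 0.0 1.6
   vertex 0.4 3.4 1.4
  endloop
 endfacet
 facet normal -0.651 0.391 -0.651
  outer loop
   vertex 1.6 3.4 0.2
   vertex 0.4 3.4 1.4
   vertex 1.6 4.4 0.8
  endloop
 endfacet
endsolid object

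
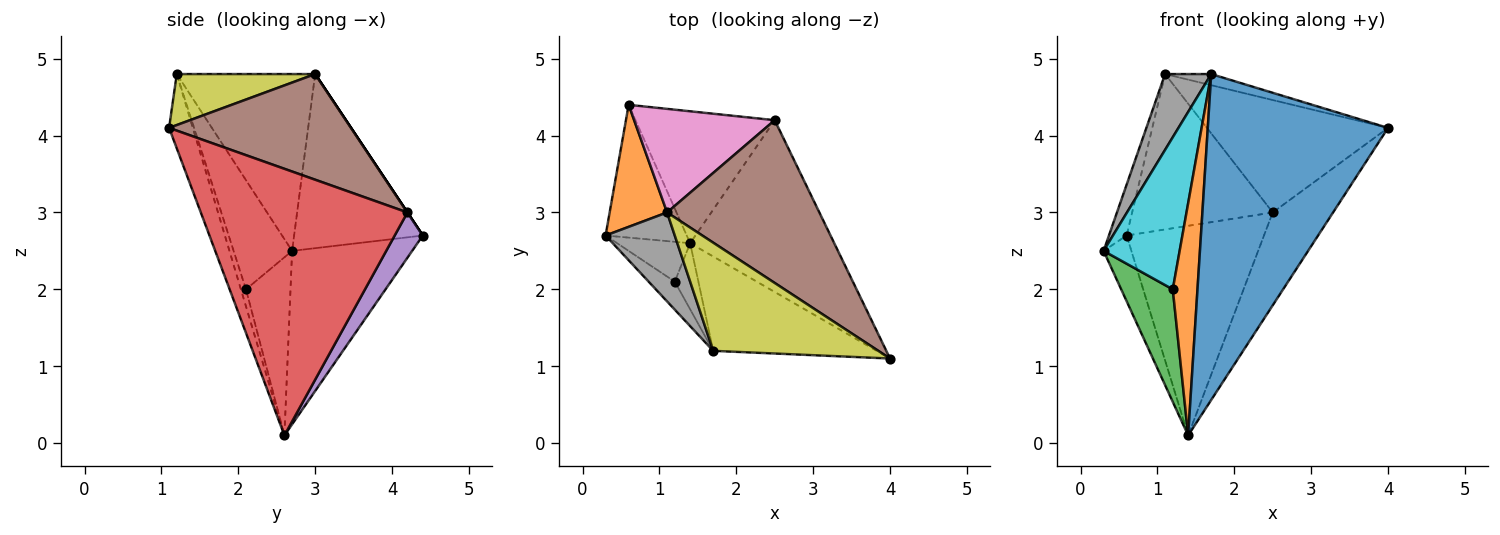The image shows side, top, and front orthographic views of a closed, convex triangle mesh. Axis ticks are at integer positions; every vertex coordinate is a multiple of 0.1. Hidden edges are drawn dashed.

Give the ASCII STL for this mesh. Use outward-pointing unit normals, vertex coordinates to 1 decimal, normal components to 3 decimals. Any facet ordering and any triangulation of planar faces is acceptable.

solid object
 facet normal -0.886 0.205 -0.415
  outer loop
   vertex 1.4 2.6 0.1
   vertex 0.3 2.7 2.5
   vertex 0.6 4.4 2.7
  endloop
 endfacet
 facet normal -0.942 0.130 0.311
  outer loop
   vertex 1.1 3.0 4.8
   vertex 0.6 4.4 2.7
   vertex 0.3 2.7 2.5
  endloop
 endfacet
 facet normal -0.631 -0.731 -0.259
  outer loop
   vertex 1.2 2.1 2.0
   vertex 0.3 2.7 2.5
   vertex 1.4 2.6 0.1
  endloop
 endfacet
 facet normal 0.852 0.249 -0.461
  outer loop
   vertex 2.5 4.2 3.0
   vertex 4.0 1.1 4.1
   vertex 1.4 2.6 0.1
  endloop
 endfacet
 facet normal 0.171 0.834 -0.525
  outer loop
   vertex 2.5 4.2 3.0
   vertex 1.4 2.6 0.1
   vertex 0.6 4.4 2.7
  endloop
 endfacet
 facet normal 0.496 0.493 0.715
  outer loop
   vertex 2.5 4.2 3.0
   vertex 1.1 3.0 4.8
   vertex 4.0 1.1 4.1
  endloop
 endfacet
 facet normal 0.000 0.832 0.555
  outer loop
   vertex 2.5 4.2 3.0
   vertex 0.6 4.4 2.7
   vertex 1.1 3.0 4.8
  endloop
 endfacet
 facet normal -0.889 -0.296 0.348
  outer loop
   vertex 1.7 1.2 4.8
   vertex 1.1 3.0 4.8
   vertex 0.3 2.7 2.5
  endloop
 endfacet
 facet normal 0.294 0.098 0.951
  outer loop
   vertex 1.7 1.2 4.8
   vertex 4.0 1.1 4.1
   vertex 1.1 3.0 4.8
  endloop
 endfacet
 facet normal -0.603 -0.784 -0.144
  outer loop
   vertex 1.7 1.2 4.8
   vertex 0.3 2.7 2.5
   vertex 1.2 2.1 2.0
  endloop
 endfacet
 facet normal -0.125 -0.953 -0.276
  outer loop
   vertex 1.7 1.2 4.8
   vertex 1.4 2.6 0.1
   vertex 4.0 1.1 4.1
  endloop
 endfacet
 facet normal -0.194 -0.944 -0.269
  outer loop
   vertex 1.7 1.2 4.8
   vertex 1.2 2.1 2.0
   vertex 1.4 2.6 0.1
  endloop
 endfacet
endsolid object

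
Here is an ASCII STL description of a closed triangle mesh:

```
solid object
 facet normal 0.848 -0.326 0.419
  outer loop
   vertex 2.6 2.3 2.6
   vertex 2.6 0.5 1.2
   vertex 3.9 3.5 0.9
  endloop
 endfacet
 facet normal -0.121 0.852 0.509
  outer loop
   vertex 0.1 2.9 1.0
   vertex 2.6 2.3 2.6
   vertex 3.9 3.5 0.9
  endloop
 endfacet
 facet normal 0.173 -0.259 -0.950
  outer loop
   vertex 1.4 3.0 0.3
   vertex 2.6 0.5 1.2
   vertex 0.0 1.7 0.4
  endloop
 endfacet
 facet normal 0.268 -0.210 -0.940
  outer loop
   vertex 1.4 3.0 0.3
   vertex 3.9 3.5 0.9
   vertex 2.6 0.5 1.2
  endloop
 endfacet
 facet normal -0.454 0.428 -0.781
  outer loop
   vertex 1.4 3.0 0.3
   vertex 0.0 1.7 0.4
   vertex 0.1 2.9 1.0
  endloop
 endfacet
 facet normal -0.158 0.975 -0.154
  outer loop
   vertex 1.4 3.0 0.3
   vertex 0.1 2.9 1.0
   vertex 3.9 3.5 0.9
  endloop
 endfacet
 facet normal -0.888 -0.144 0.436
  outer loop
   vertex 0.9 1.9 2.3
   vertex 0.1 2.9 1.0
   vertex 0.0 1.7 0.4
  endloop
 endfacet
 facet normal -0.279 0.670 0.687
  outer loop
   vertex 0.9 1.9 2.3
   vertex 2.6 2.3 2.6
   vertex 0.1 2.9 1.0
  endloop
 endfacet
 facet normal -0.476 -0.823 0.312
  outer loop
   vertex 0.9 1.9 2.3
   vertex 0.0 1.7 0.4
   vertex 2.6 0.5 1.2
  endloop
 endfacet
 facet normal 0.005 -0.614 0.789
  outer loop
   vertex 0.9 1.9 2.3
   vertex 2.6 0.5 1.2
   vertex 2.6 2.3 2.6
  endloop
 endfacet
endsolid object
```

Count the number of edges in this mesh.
15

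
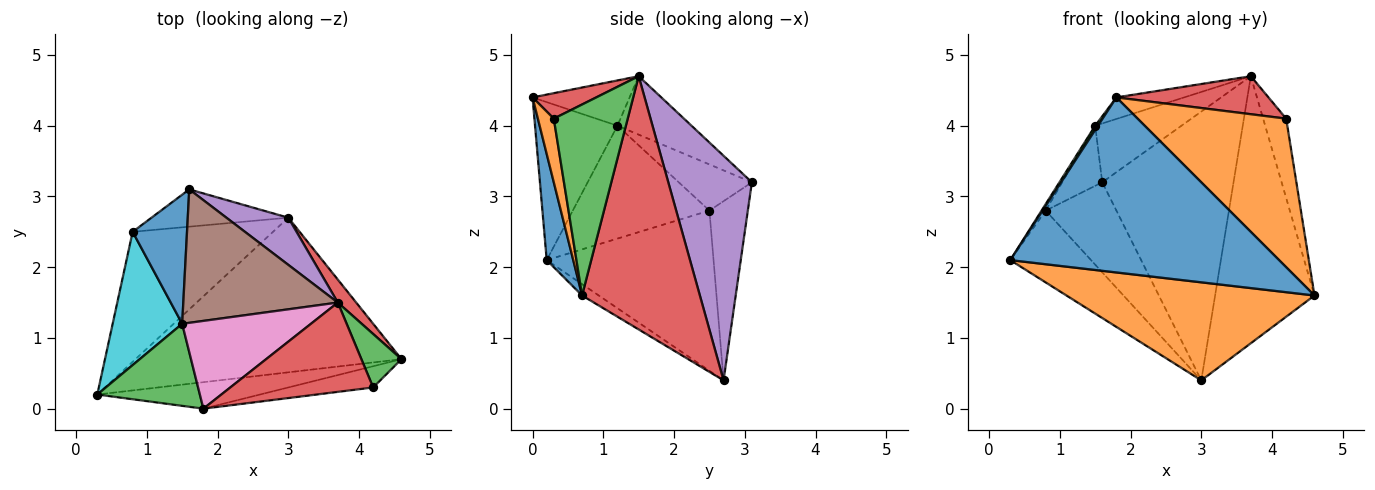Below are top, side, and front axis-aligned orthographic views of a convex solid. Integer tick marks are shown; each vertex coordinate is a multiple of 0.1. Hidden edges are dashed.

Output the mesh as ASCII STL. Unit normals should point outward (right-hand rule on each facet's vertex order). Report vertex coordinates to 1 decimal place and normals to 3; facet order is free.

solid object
 facet normal 0.097 -0.984 -0.149
  outer loop
   vertex 1.8 0.0 4.4
   vertex 0.3 0.2 2.1
   vertex 4.6 0.7 1.6
  endloop
 endfacet
 facet normal -0.036 -0.535 -0.844
  outer loop
   vertex 3.0 2.7 0.4
   vertex 4.6 0.7 1.6
   vertex 0.3 0.2 2.1
  endloop
 endfacet
 facet normal -0.838 -0.028 0.544
  outer loop
   vertex 1.5 1.2 4.0
   vertex 0.3 0.2 2.1
   vertex 1.8 0.0 4.4
  endloop
 endfacet
 facet normal 0.763 0.644 0.055
  outer loop
   vertex 3.7 1.5 4.7
   vertex 4.6 0.7 1.6
   vertex 3.0 2.7 0.4
  endloop
 endfacet
 facet normal 0.531 0.834 0.146
  outer loop
   vertex 3.7 1.5 4.7
   vertex 3.0 2.7 0.4
   vertex 1.6 3.1 3.2
  endloop
 endfacet
 facet normal -0.327 0.381 0.865
  outer loop
   vertex 3.7 1.5 4.7
   vertex 1.6 3.1 3.2
   vertex 1.5 1.2 4.0
  endloop
 endfacet
 facet normal -0.323 0.226 0.919
  outer loop
   vertex 3.7 1.5 4.7
   vertex 1.5 1.2 4.0
   vertex 1.8 0.0 4.4
  endloop
 endfacet
 facet normal -0.707 0.342 -0.619
  outer loop
   vertex 0.8 2.5 2.8
   vertex 3.0 2.7 0.4
   vertex 0.3 0.2 2.1
  endloop
 endfacet
 facet normal -0.448 0.826 -0.342
  outer loop
   vertex 0.8 2.5 2.8
   vertex 1.6 3.1 3.2
   vertex 3.0 2.7 0.4
  endloop
 endfacet
 facet normal -0.851 0.026 0.524
  outer loop
   vertex 0.8 2.5 2.8
   vertex 0.3 0.2 2.1
   vertex 1.5 1.2 4.0
  endloop
 endfacet
 facet normal -0.610 0.335 0.718
  outer loop
   vertex 0.8 2.5 2.8
   vertex 1.5 1.2 4.0
   vertex 1.6 3.1 3.2
  endloop
 endfacet
 facet normal 0.105 -0.984 -0.141
  outer loop
   vertex 4.2 0.3 4.1
   vertex 1.8 0.0 4.4
   vertex 4.6 0.7 1.6
  endloop
 endfacet
 facet normal 0.936 0.292 0.196
  outer loop
   vertex 4.2 0.3 4.1
   vertex 4.6 0.7 1.6
   vertex 3.7 1.5 4.7
  endloop
 endfacet
 facet normal 0.162 -0.387 0.908
  outer loop
   vertex 4.2 0.3 4.1
   vertex 3.7 1.5 4.7
   vertex 1.8 0.0 4.4
  endloop
 endfacet
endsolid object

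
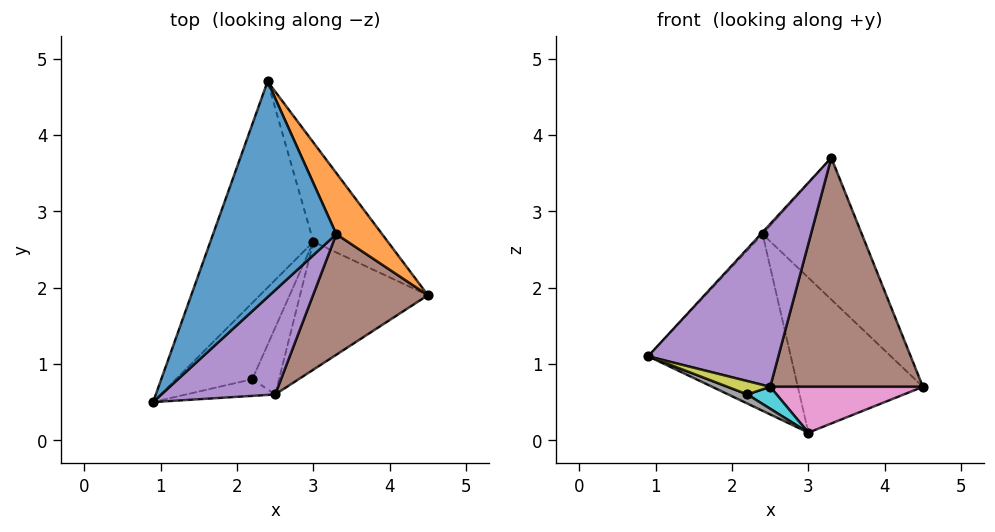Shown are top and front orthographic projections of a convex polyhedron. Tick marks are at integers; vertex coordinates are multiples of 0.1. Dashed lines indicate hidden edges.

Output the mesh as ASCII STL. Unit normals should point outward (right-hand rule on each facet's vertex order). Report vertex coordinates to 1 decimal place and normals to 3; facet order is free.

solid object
 facet normal -0.737 0.006 0.676
  outer loop
   vertex 3.3 2.7 3.7
   vertex 2.4 4.7 2.7
   vertex 0.9 0.5 1.1
  endloop
 endfacet
 facet normal 0.848 0.486 0.210
  outer loop
   vertex 3.3 2.7 3.7
   vertex 4.5 1.9 0.7
   vertex 2.4 4.7 2.7
  endloop
 endfacet
 facet normal -0.711 0.457 -0.534
  outer loop
   vertex 3.0 2.6 0.1
   vertex 0.9 0.5 1.1
   vertex 2.4 4.7 2.7
  endloop
 endfacet
 facet normal 0.520 0.719 -0.461
  outer loop
   vertex 3.0 2.6 0.1
   vertex 2.4 4.7 2.7
   vertex 4.5 1.9 0.7
  endloop
 endfacet
 facet normal 0.184 -0.828 0.530
  outer loop
   vertex 2.5 0.6 0.7
   vertex 3.3 2.7 3.7
   vertex 0.9 0.5 1.1
  endloop
 endfacet
 facet normal 0.499 -0.767 0.404
  outer loop
   vertex 2.5 0.6 0.7
   vertex 4.5 1.9 0.7
   vertex 3.3 2.7 3.7
  endloop
 endfacet
 facet normal 0.214 -0.329 -0.920
  outer loop
   vertex 2.5 0.6 0.7
   vertex 3.0 2.6 0.1
   vertex 4.5 1.9 0.7
  endloop
 endfacet
 facet normal -0.334 -0.111 -0.936
  outer loop
   vertex 2.2 0.8 0.6
   vertex 0.9 0.5 1.1
   vertex 3.0 2.6 0.1
  endloop
 endfacet
 facet normal -0.154 -0.617 -0.772
  outer loop
   vertex 2.2 0.8 0.6
   vertex 2.5 0.6 0.7
   vertex 0.9 0.5 1.1
  endloop
 endfacet
 facet normal 0.108 -0.310 -0.944
  outer loop
   vertex 2.2 0.8 0.6
   vertex 3.0 2.6 0.1
   vertex 2.5 0.6 0.7
  endloop
 endfacet
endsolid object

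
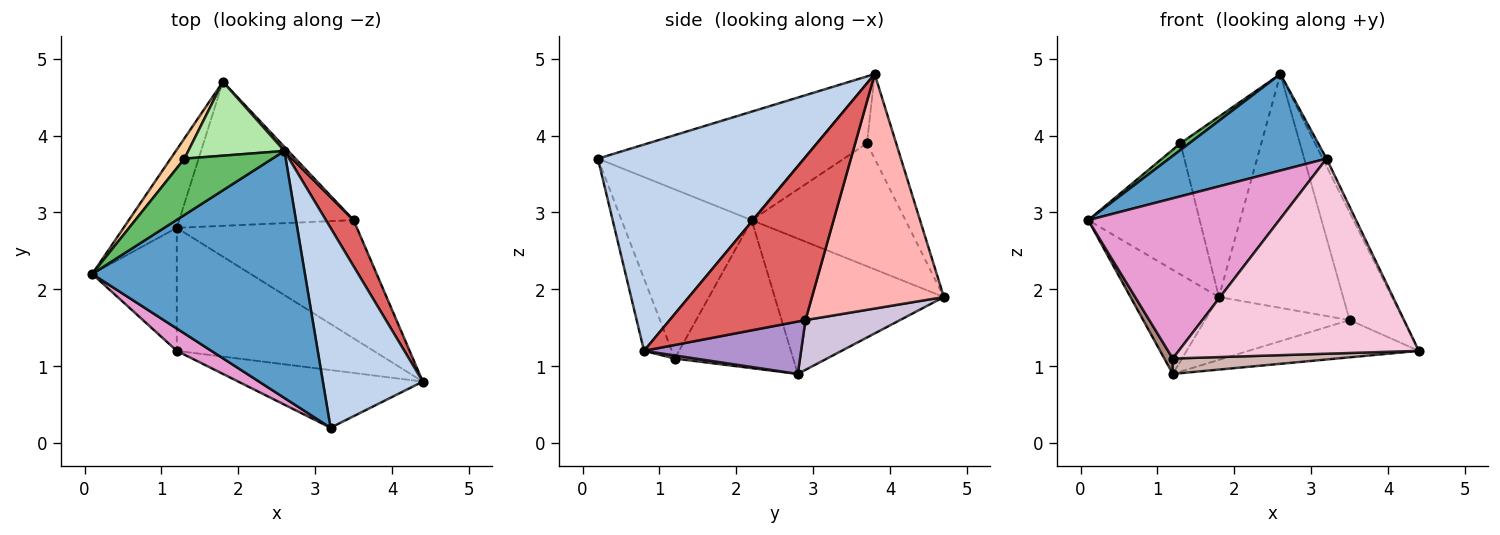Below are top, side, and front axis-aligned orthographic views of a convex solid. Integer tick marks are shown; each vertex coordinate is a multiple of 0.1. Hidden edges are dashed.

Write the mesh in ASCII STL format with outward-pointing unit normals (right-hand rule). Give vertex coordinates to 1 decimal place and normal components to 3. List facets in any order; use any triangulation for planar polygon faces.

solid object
 facet normal -0.429 -0.329 0.841
  outer loop
   vertex 3.2 0.2 3.7
   vertex 2.6 3.8 4.8
   vertex 0.1 2.2 2.9
  endloop
 endfacet
 facet normal 0.900 0.017 0.436
  outer loop
   vertex 3.2 0.2 3.7
   vertex 4.4 0.8 1.2
   vertex 2.6 3.8 4.8
  endloop
 endfacet
 facet normal -0.837 0.437 -0.329
  outer loop
   vertex 1.2 2.8 0.9
   vertex 0.1 2.2 2.9
   vertex 1.8 4.7 1.9
  endloop
 endfacet
 facet normal -0.806 0.585 0.091
  outer loop
   vertex 1.3 3.7 3.9
   vertex 1.8 4.7 1.9
   vertex 0.1 2.2 2.9
  endloop
 endfacet
 facet normal -0.561 -0.099 0.822
  outer loop
   vertex 1.3 3.7 3.9
   vertex 0.1 2.2 2.9
   vertex 2.6 3.8 4.8
  endloop
 endfacet
 facet normal -0.317 0.878 0.360
  outer loop
   vertex 1.3 3.7 3.9
   vertex 2.6 3.8 4.8
   vertex 1.8 4.7 1.9
  endloop
 endfacet
 facet normal 0.918 0.364 0.156
  outer loop
   vertex 3.5 2.9 1.6
   vertex 2.6 3.8 4.8
   vertex 4.4 0.8 1.2
  endloop
 endfacet
 facet normal 0.728 0.686 0.012
  outer loop
   vertex 3.5 2.9 1.6
   vertex 1.8 4.7 1.9
   vertex 2.6 3.8 4.8
  endloop
 endfacet
 facet normal 0.267 0.290 -0.919
  outer loop
   vertex 3.5 2.9 1.6
   vertex 4.4 0.8 1.2
   vertex 1.2 2.8 0.9
  endloop
 endfacet
 facet normal 0.253 0.387 -0.887
  outer loop
   vertex 3.5 2.9 1.6
   vertex 1.2 2.8 0.9
   vertex 1.8 4.7 1.9
  endloop
 endfacet
 facet normal -0.867 -0.062 -0.495
  outer loop
   vertex 1.2 1.2 1.1
   vertex 0.1 2.2 2.9
   vertex 1.2 2.8 0.9
  endloop
 endfacet
 facet normal 0.016 -0.124 -0.992
  outer loop
   vertex 1.2 1.2 1.1
   vertex 1.2 2.8 0.9
   vertex 4.4 0.8 1.2
  endloop
 endfacet
 facet normal -0.559 -0.821 0.114
  outer loop
   vertex 1.2 1.2 1.1
   vertex 3.2 0.2 3.7
   vertex 0.1 2.2 2.9
  endloop
 endfacet
 facet normal -0.110 -0.953 -0.282
  outer loop
   vertex 1.2 1.2 1.1
   vertex 4.4 0.8 1.2
   vertex 3.2 0.2 3.7
  endloop
 endfacet
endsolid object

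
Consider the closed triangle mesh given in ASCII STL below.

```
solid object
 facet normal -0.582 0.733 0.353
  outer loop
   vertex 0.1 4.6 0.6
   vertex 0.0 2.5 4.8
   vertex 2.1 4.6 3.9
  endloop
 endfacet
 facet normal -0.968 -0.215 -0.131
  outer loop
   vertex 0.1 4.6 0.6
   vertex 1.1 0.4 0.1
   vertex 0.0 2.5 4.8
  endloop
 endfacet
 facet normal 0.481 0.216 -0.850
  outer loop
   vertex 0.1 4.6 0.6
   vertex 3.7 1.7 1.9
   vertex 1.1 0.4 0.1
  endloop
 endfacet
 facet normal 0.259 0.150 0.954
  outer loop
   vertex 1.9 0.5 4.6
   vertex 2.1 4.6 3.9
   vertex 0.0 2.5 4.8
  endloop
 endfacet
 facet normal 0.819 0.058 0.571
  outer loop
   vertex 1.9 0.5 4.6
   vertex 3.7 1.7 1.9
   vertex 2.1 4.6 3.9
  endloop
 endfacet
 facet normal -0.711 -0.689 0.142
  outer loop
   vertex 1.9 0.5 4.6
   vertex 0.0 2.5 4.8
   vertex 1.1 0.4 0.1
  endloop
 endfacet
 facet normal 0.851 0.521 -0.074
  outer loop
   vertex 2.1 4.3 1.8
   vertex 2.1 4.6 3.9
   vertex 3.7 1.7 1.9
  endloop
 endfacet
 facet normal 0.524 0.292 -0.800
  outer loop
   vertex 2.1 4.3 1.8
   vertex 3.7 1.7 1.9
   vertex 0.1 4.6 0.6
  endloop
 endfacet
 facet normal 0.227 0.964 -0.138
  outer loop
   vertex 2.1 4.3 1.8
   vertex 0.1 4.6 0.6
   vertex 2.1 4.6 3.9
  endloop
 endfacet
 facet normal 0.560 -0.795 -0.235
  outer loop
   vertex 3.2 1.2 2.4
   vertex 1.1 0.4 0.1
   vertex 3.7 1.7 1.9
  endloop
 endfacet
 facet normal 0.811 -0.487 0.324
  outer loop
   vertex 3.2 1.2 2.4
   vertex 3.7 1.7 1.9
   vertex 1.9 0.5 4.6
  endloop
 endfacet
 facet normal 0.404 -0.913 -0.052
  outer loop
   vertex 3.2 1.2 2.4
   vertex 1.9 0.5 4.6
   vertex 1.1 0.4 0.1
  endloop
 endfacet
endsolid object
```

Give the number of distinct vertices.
8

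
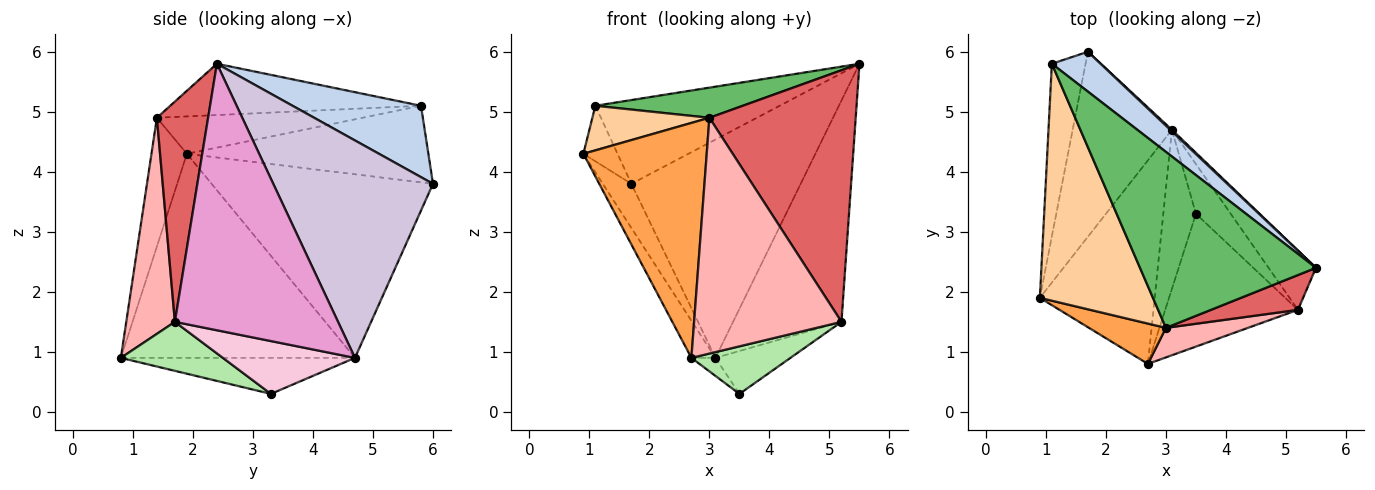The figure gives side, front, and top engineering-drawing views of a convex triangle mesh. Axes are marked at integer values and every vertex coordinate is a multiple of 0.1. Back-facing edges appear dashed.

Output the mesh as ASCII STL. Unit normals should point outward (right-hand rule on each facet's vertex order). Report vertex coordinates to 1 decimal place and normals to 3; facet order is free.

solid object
 facet normal -0.908 0.128 -0.399
  outer loop
   vertex 1.1 5.8 5.1
   vertex 1.7 6.0 3.8
   vertex 0.9 1.9 4.3
  endloop
 endfacet
 facet normal 0.533 0.764 0.363
  outer loop
   vertex 1.1 5.8 5.1
   vertex 5.5 2.4 5.8
   vertex 1.7 6.0 3.8
  endloop
 endfacet
 facet normal -0.272 -0.948 0.163
  outer loop
   vertex 3.0 1.4 4.9
   vertex 0.9 1.9 4.3
   vertex 2.7 0.8 0.9
  endloop
 endfacet
 facet normal -0.309 -0.176 0.935
  outer loop
   vertex 3.0 1.4 4.9
   vertex 1.1 5.8 5.1
   vertex 0.9 1.9 4.3
  endloop
 endfacet
 facet normal -0.276 -0.162 0.947
  outer loop
   vertex 3.0 1.4 4.9
   vertex 5.5 2.4 5.8
   vertex 1.1 5.8 5.1
  endloop
 endfacet
 facet normal 0.328 -0.318 -0.889
  outer loop
   vertex 5.2 1.7 1.5
   vertex 2.7 0.8 0.9
   vertex 3.5 3.3 0.3
  endloop
 endfacet
 facet normal 0.328 -0.936 0.129
  outer loop
   vertex 5.2 1.7 1.5
   vertex 5.5 2.4 5.8
   vertex 3.0 1.4 4.9
  endloop
 endfacet
 facet normal 0.311 -0.943 0.118
  outer loop
   vertex 5.2 1.7 1.5
   vertex 3.0 1.4 4.9
   vertex 2.7 0.8 0.9
  endloop
 endfacet
 facet normal -0.739 0.076 -0.669
  outer loop
   vertex 3.1 4.7 0.9
   vertex 3.5 3.3 0.3
   vertex 2.7 0.8 0.9
  endloop
 endfacet
 facet normal 0.686 0.727 0.005
  outer loop
   vertex 3.1 4.7 0.9
   vertex 1.7 6.0 3.8
   vertex 5.5 2.4 5.8
  endloop
 endfacet
 facet normal -0.874 0.113 -0.473
  outer loop
   vertex 3.1 4.7 0.9
   vertex 0.9 1.9 4.3
   vertex 1.7 6.0 3.8
  endloop
 endfacet
 facet normal -0.868 0.089 -0.488
  outer loop
   vertex 3.1 4.7 0.9
   vertex 2.7 0.8 0.9
   vertex 0.9 1.9 4.3
  endloop
 endfacet
 facet normal 0.824 0.547 -0.147
  outer loop
   vertex 3.1 4.7 0.9
   vertex 5.5 2.4 5.8
   vertex 5.2 1.7 1.5
  endloop
 endfacet
 facet normal 0.754 0.429 -0.497
  outer loop
   vertex 3.1 4.7 0.9
   vertex 5.2 1.7 1.5
   vertex 3.5 3.3 0.3
  endloop
 endfacet
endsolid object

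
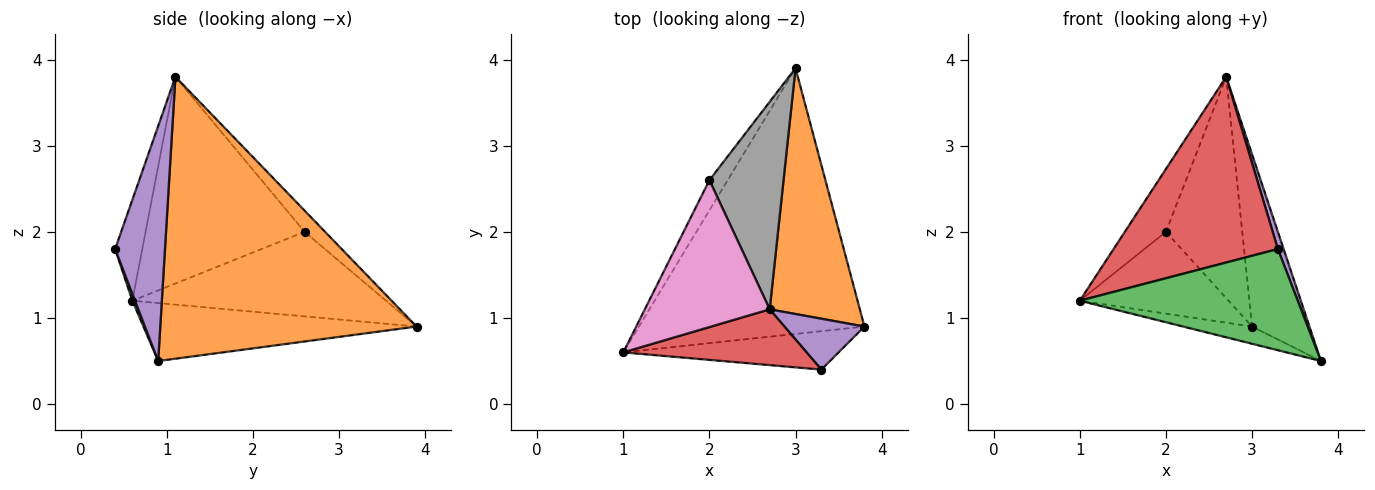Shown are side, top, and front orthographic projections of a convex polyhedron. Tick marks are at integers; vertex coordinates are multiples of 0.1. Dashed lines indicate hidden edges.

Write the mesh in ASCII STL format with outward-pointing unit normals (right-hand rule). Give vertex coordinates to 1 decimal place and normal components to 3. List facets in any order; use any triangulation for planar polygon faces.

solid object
 facet normal -0.248 0.063 -0.967
  outer loop
   vertex 3.0 3.9 0.9
   vertex 3.8 0.9 0.5
   vertex 1.0 0.6 1.2
  endloop
 endfacet
 facet normal 0.932 0.209 0.298
  outer loop
   vertex 2.7 1.1 3.8
   vertex 3.8 0.9 0.5
   vertex 3.0 3.9 0.9
  endloop
 endfacet
 facet normal 0.011 -0.935 -0.355
  outer loop
   vertex 3.3 0.4 1.8
   vertex 1.0 0.6 1.2
   vertex 3.8 0.9 0.5
  endloop
 endfacet
 facet normal -0.156 -0.946 0.284
  outer loop
   vertex 3.3 0.4 1.8
   vertex 2.7 1.1 3.8
   vertex 1.0 0.6 1.2
  endloop
 endfacet
 facet normal 0.941 -0.108 0.320
  outer loop
   vertex 3.3 0.4 1.8
   vertex 3.8 0.9 0.5
   vertex 2.7 1.1 3.8
  endloop
 endfacet
 facet normal -0.848 0.497 -0.183
  outer loop
   vertex 2.0 2.6 2.0
   vertex 3.0 3.9 0.9
   vertex 1.0 0.6 1.2
  endloop
 endfacet
 facet normal -0.836 0.216 0.505
  outer loop
   vertex 2.0 2.6 2.0
   vertex 1.0 0.6 1.2
   vertex 2.7 1.1 3.8
  endloop
 endfacet
 facet normal -0.192 0.716 0.671
  outer loop
   vertex 2.0 2.6 2.0
   vertex 2.7 1.1 3.8
   vertex 3.0 3.9 0.9
  endloop
 endfacet
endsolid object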